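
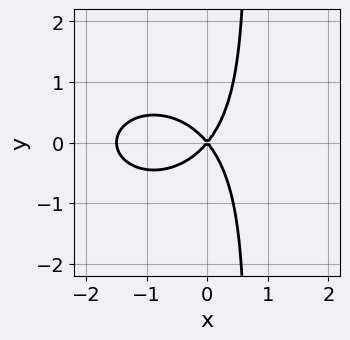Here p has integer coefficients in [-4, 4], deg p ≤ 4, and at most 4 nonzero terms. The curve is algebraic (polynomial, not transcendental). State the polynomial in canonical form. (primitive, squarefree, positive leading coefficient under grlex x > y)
First, the degree is 3 — no degree-2 curve has this shape.
Next, symmetries: the y ↦ −y reflection is a symmetry, so y appears only in even powers.
Then, from the axis intercepts and sections: one y-axis crossing is at y = 0; one x-axis crossing is at x = 0.
Finally, solving for integer coefficients yields p as stated.

2*x^3 + 3*x*y^2 + 3*x^2 - 2*y^2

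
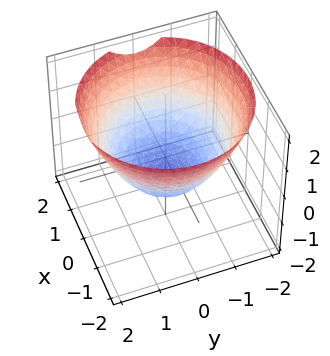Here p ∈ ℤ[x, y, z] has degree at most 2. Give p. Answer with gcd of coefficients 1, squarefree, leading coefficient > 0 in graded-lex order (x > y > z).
2*x^2 + 2*y^2 - 3*z - 3

The degree is 2 — no degree-1 surface has this shape.
Symmetry: the z-axis is an axis of rotation, so x and y enter only as x² + y².
Reading off the gridlines: a circular section at z = 0 has radius between 1 and 2; it meets the z-axis at z = -1 (among the integer gridlines).
Fitting integer coefficients to these (and the overall shape) gives p.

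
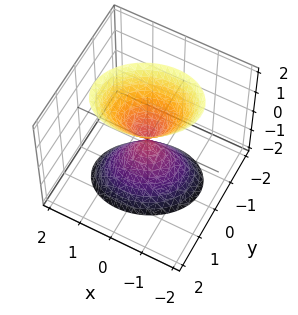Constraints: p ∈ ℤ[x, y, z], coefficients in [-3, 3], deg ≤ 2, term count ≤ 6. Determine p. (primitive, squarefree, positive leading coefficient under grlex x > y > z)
2*x^2 - x*y + 3*y^2 - z^2

1. There are 2 components. Treating them together as one polynomial.
2. The degree is 2 — no degree-1 surface has this shape.
3. Reading off the gridlines: it crosses the y-axis at the gridline y = 0; one z-axis crossing is at z = 0.
4. Together with the visible shape, these determine p as stated.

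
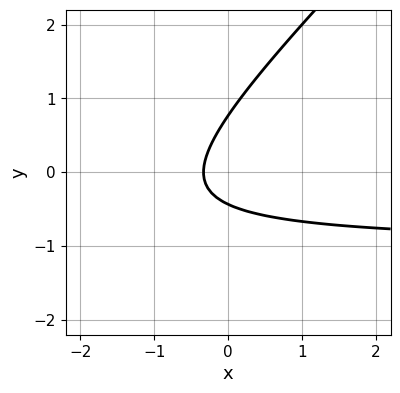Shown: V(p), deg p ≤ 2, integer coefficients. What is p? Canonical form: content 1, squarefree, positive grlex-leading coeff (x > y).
3*x*y - 3*y^2 + 3*x + y + 1

(a) The degree is 2 — the shape is more complex than any degree-1 curve.
(b) Solving for integer coefficients yields p as stated.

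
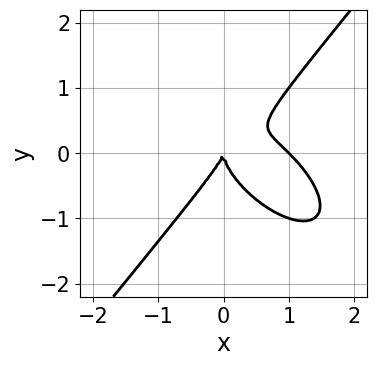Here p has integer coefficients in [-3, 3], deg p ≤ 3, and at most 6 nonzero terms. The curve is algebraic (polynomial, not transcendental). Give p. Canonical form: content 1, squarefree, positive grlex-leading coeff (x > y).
deg p = 3. The shape is more complex than any degree-2 curve.
From the visible intercepts: among the integer gridlines, it crosses the x-axis at x ∈ {0, 1}; it crosses the y-axis at the gridline y = 0.
Assembling these constraints gives the stated polynomial.

3*x^3 + 2*x^2*y - 3*y^3 - 3*x^2 + x*y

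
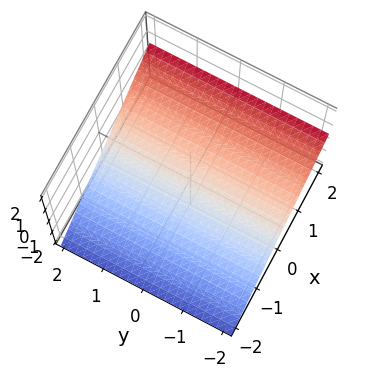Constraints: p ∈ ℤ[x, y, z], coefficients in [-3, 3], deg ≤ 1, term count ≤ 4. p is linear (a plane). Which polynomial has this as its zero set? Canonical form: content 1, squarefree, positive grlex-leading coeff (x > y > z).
2*x - 3*z - 2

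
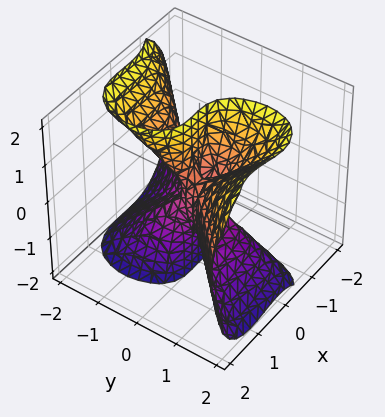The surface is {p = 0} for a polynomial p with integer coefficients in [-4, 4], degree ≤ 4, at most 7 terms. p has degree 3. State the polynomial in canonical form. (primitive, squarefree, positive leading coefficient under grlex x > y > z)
2*x^3 - x^2*y - y^3 + y*z^2 - x^2

First, degree: the shape is more complex than any degree-2 surface, so deg p = 3.
Then, from the axis intercepts and sections: it meets the y-axis at y = 0 (among the integer gridlines); one x-axis crossing is at x = 0; every point of the z-axis in the box is on the surface.
Finally, together with the visible shape, these determine p as stated.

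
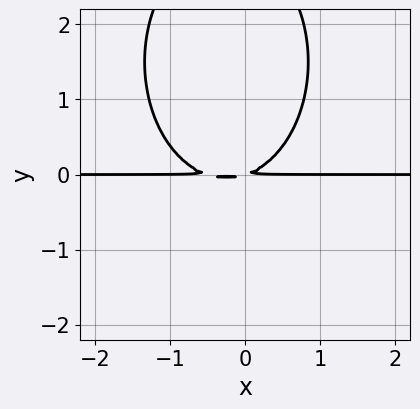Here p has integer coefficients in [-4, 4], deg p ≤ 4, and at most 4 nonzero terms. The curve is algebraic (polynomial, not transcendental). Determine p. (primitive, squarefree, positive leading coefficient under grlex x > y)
2*x^2*y + y^3 + x*y - 3*y^2

1. deg p = 3.
2. Checking where it meets the axes: every point of the x-axis in the box is on the curve.
3. Together with the visible shape, these determine p as stated.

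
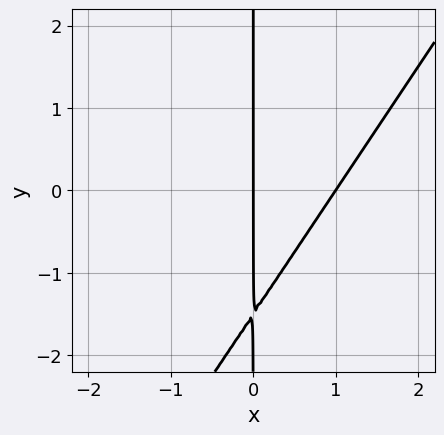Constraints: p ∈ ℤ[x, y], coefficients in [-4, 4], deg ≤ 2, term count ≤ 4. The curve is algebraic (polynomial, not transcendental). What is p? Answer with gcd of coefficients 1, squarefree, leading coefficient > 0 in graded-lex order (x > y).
3*x^2 - 2*x*y - 3*x

Degree: no degree-1 curve has this shape, so deg p = 2.
From the axis intercepts and sections: among the integer gridlines, it crosses the x-axis at x ∈ {0, 1}; the visible y-axis segment lies entirely on the curve.
Fitting integer coefficients to these (and the overall shape) gives p.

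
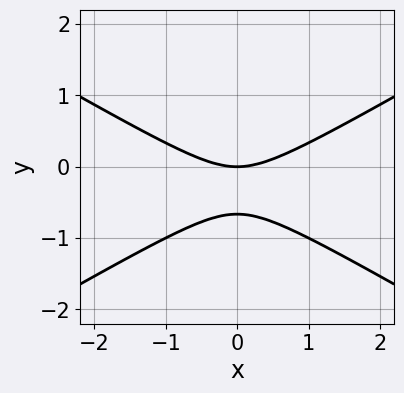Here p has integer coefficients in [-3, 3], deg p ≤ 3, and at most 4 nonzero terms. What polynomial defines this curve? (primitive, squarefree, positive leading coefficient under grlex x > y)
x^2 - 3*y^2 - 2*y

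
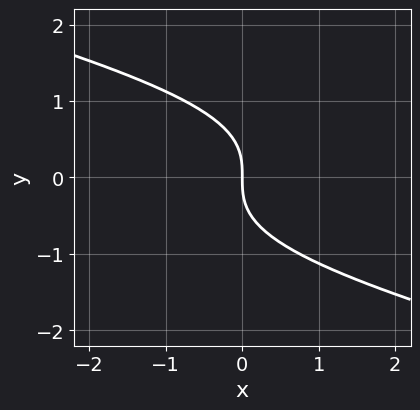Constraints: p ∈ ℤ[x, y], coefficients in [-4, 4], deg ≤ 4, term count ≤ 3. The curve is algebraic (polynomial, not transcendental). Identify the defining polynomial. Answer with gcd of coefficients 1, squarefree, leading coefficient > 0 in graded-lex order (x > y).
1. The degree is 3 — a generic line meets the curve in up to 3 points.
2. Checking where it meets the axes: it crosses the x-axis at the gridline x = 0; it meets the y-axis at y = 0 (among the integer gridlines).
3. Assembling these constraints gives the stated polynomial.

x*y^2 + 3*y^3 + 3*x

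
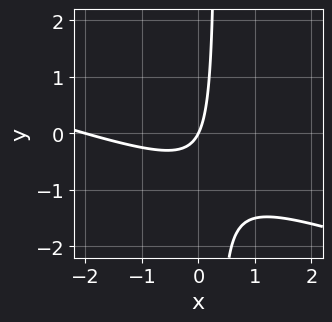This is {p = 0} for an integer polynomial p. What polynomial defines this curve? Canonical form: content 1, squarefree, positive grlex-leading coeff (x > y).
x^2 + 3*x*y + 2*x - y

deg p = 2. A generic line meets the curve in up to 2 points.
Observable constraints: among the integer gridlines, it crosses the x-axis at x ∈ {-2, 0}; it meets the y-axis at y = 0 (among the integer gridlines).
Fitting integer coefficients to these (and the overall shape) gives p.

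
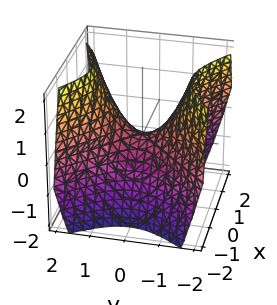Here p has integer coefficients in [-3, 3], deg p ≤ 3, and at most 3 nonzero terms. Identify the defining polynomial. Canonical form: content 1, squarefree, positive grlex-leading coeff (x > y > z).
x^2 - y^2 + z

The degree is 2 — a saddle surface; a quadric.
Symmetries: it's symmetric under x → −x, forcing even powers of x; it's symmetric under y → −y, forcing even powers of y.
From the axis intercepts and sections: it crosses the y-axis at the gridline y = 0; one x-axis crossing is at x = 0; it crosses the z-axis at the gridline z = 0.
Fitting integer coefficients to these (and the overall shape) gives p.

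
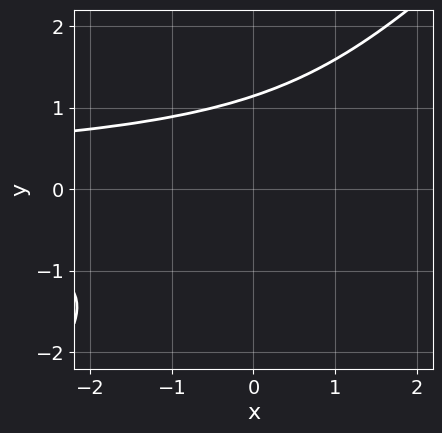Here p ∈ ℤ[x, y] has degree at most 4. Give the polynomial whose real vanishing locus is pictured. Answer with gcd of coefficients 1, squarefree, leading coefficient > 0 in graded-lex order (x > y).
1. Degree: the shape is more complex than any degree-2 curve, so deg p = 3.
2. From the visible intercepts: no x-intercept at any integer in the box.
3. Fitting integer coefficients to these (and the overall shape) gives p.

2*x*y^2 - 2*y^3 + 3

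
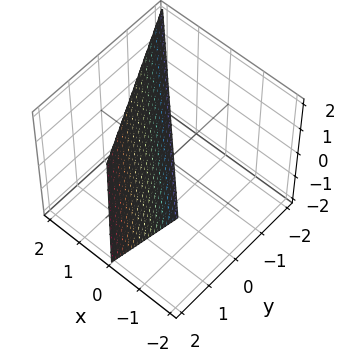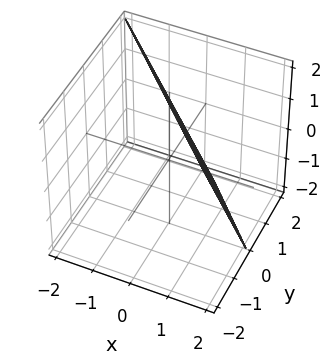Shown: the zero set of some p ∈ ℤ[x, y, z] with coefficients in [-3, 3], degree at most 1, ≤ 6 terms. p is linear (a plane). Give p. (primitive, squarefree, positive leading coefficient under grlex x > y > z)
1. The degree is 1 — every cross-section is a straight line — this is a plane.
2. Observable constraints: it crosses the x-axis at the gridline x = 1; it meets the z-axis at z = 2 (among the integer gridlines); one y-axis crossing is at y = 1.
3. Together with the visible shape, these determine p as stated.

2*x + 2*y + z - 2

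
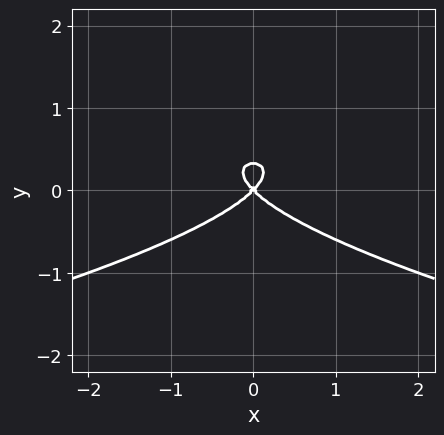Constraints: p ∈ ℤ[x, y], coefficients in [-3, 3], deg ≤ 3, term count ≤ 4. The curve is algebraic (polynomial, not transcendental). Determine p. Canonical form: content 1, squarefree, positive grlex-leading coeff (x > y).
1. Degree: no degree-2 curve has this shape, so deg p = 3.
2. Symmetries: mirror symmetry x ↦ −x ⇒ only even powers of x.
3. Reading off the gridlines: it crosses the y-axis at the gridline y = 0; one x-axis crossing is at x = 0.
4. Fitting integer coefficients to these (and the overall shape) gives p.

3*y^3 + x^2 - y^2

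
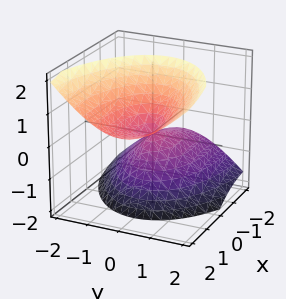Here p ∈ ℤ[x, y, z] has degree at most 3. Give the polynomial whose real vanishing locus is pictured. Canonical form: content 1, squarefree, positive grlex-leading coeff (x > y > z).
x^2 - 3*x*z + 3*y^2 - 2*z^2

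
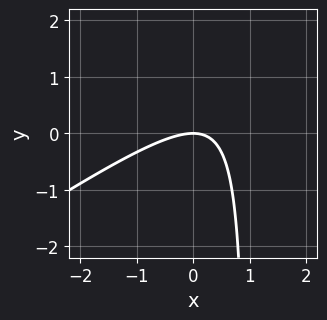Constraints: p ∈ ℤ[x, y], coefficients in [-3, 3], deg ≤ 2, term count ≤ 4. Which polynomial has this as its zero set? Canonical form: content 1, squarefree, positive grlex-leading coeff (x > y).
2*x^2 - 3*x*y + 3*y

First, deg p = 2. A generic line meets the curve in up to 2 points.
Then, from the visible intercepts: it meets the y-axis at y = 0 (among the integer gridlines); it crosses the x-axis at the gridline x = 0.
Finally, the integer polynomial consistent with all of this is the stated p.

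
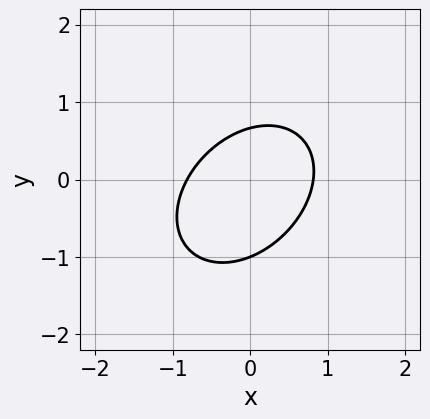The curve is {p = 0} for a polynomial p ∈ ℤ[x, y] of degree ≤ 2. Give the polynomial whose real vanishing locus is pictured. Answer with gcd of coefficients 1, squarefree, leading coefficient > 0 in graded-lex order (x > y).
3*x^2 - 2*x*y + 3*y^2 + y - 2

(a) deg p = 2. The shape is more complex than any degree-1 curve.
(b) From the visible intercepts: one y-axis crossing is at y = -1.
(c) Assembling these constraints gives the stated polynomial.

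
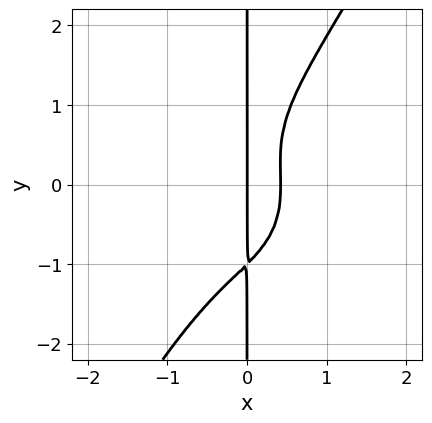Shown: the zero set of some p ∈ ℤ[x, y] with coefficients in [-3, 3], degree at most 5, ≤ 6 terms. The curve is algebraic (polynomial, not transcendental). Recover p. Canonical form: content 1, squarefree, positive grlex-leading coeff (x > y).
Degree: a generic line meets the curve in up to 4 points, so deg p = 4.
Against the integer gridlines: one x-axis crossing is at x = 0; the visible y-axis segment lies entirely on the curve.
Fitting integer coefficients to these (and the overall shape) gives p.

2*x^4 + x^2*y^2 - x*y^3 + 2*x^2 - x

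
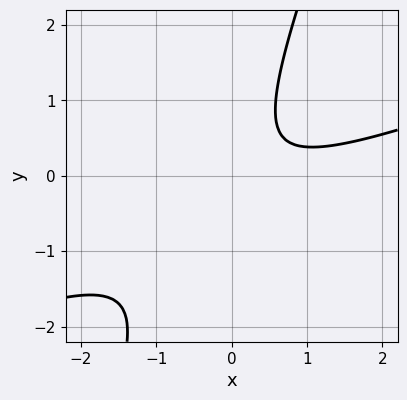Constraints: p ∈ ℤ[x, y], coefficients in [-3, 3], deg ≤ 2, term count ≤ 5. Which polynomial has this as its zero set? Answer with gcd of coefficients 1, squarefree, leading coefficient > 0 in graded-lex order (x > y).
Degree: a generic line meets the curve in up to 2 points, so deg p = 2.
From the axis intercepts and sections: no y-intercept at any integer in the box; no x-intercept at any integer in the box.
The integer polynomial consistent with all of this is the stated p.

x^2 - 3*x*y + y^2 - x + 1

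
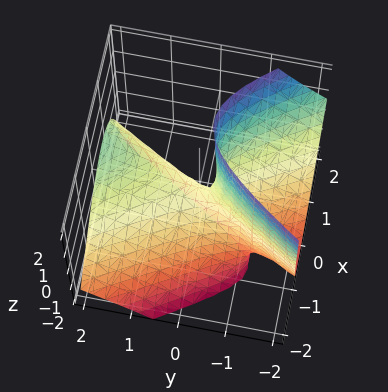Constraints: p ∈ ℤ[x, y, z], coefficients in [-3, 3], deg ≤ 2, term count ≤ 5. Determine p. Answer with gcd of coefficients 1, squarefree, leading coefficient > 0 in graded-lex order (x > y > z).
1. deg p = 2.
2. Against the integer gridlines: one z-axis crossing is at z = 0; one x-axis crossing is at x = 0; it meets the y-axis at y = 0 (among the integer gridlines).
3. Together with the visible shape, these determine p as stated.

3*x^2 - 2*x*z - y^2 + 2*y*z + z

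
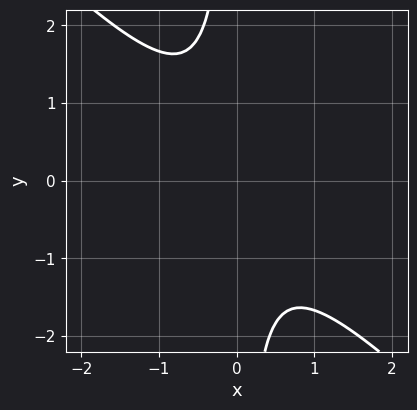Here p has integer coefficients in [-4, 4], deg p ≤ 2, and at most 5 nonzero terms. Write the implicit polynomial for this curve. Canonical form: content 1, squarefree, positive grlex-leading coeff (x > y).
First, the degree is 2 — the shape is more complex than any degree-1 curve.
Next, from the visible intercepts: no y-intercept at any integer in the box; it misses every integer gridline on the x-axis.
Finally, together with the visible shape, these determine p as stated.

3*x^2 + 3*x*y + 2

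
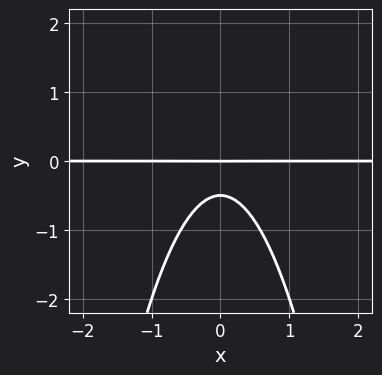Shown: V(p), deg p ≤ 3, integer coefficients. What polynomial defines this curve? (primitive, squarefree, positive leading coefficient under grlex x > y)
3*x^2*y + 2*y^2 + y

The degree is 3 — a generic line meets the curve in up to 3 points.
Symmetries: the x ↦ −x reflection is a symmetry, so x appears only in even powers.
Checking where it meets the axes: it crosses the y-axis at the gridline y = 0; every point of the x-axis in the box is on the curve.
Together with the visible shape, these determine p as stated.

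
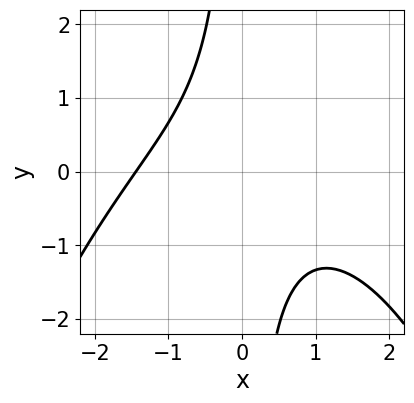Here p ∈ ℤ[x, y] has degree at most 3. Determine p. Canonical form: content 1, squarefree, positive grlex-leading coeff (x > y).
(a) Degree: a generic line meets the curve in up to 3 points, so deg p = 3.
(b) Reading off the gridlines: no y-intercept at any integer in the box.
(c) The integer polynomial consistent with all of this is the stated p.

x^3 + 3*x*y + 3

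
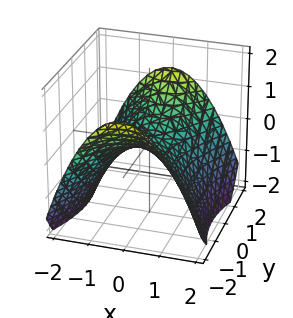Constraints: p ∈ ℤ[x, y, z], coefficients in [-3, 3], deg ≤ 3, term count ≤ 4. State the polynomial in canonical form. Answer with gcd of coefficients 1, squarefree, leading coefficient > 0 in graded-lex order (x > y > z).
2*x^2 - y^2 + 3*z

First, the degree is 2 — a saddle surface; a quadric.
Next, symmetries: the y ↦ −y reflection is a symmetry, so y appears only in even powers; it's symmetric under x → −x, forcing even powers of x.
Then, from the axis intercepts and sections: it meets the z-axis at z = 0 (among the integer gridlines); one x-axis crossing is at x = 0; it crosses the y-axis at the gridline y = 0.
Finally, the integer polynomial consistent with all of this is the stated p.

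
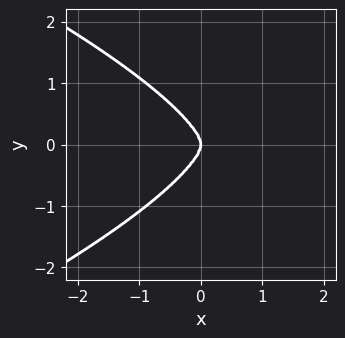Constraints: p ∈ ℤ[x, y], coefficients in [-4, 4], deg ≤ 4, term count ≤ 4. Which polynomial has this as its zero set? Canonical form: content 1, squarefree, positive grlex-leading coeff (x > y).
3*y^4 + 3*x^3 + x*y^2

1. Degree: no degree-3 curve has this shape, so deg p = 4.
2. Symmetries: mirror symmetry y ↦ −y ⇒ only even powers of y.
3. Against the integer gridlines: one y-axis crossing is at y = 0; it crosses the x-axis at the gridline x = 0.
4. Together with the visible shape, these determine p as stated.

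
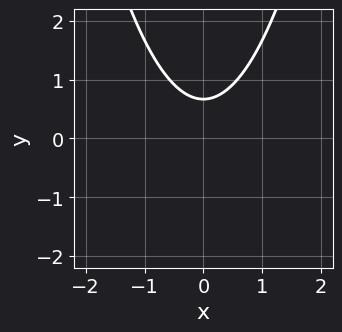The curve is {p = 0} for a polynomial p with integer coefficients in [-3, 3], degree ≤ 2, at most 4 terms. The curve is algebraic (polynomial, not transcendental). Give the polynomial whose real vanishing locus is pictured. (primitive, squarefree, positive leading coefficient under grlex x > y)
1. Degree: no degree-1 curve has this shape, so deg p = 2.
2. Symmetries: it's symmetric under x → −x, forcing even powers of x.
3. From the axis intercepts and sections: no x-intercept at any integer in the box.
4. Matching integer coefficients to the picture gives p.

3*x^2 - 3*y + 2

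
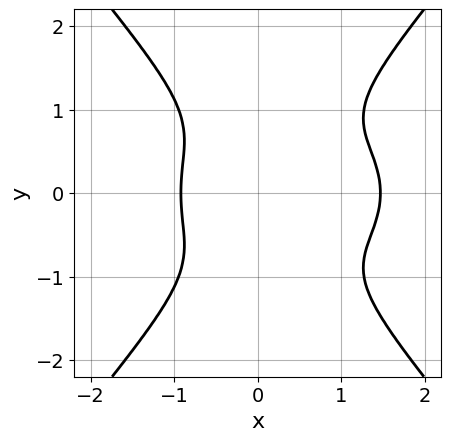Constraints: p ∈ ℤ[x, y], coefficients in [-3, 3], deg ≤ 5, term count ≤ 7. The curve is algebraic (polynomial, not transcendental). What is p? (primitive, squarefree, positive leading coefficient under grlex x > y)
2*x^4 + 3*x^2*y^2 - 3*y^4 - 2*x^3 - 3

1. The degree is 4 — no degree-3 curve has this shape.
2. Symmetries: the y ↦ −y reflection is a symmetry, so y appears only in even powers.
3. Against the integer gridlines: the curve avoids every integer y-axis point in the box.
4. The integer polynomial consistent with all of this is the stated p.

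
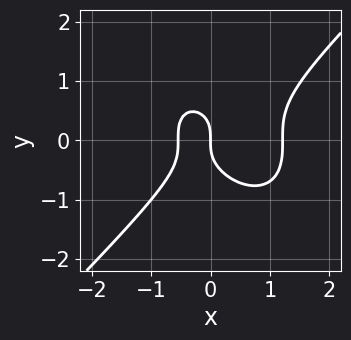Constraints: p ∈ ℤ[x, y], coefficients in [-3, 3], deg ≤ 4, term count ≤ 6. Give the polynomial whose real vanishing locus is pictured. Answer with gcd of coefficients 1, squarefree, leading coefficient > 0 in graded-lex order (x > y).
3*x^3 - 3*y^3 - 2*x^2 - 2*x

First, deg p = 3. The shape is more complex than any degree-2 curve.
Then, from the visible intercepts: it meets the x-axis at x = 0 (among the integer gridlines); it meets the y-axis at y = 0 (among the integer gridlines).
Finally, the integer polynomial consistent with all of this is the stated p.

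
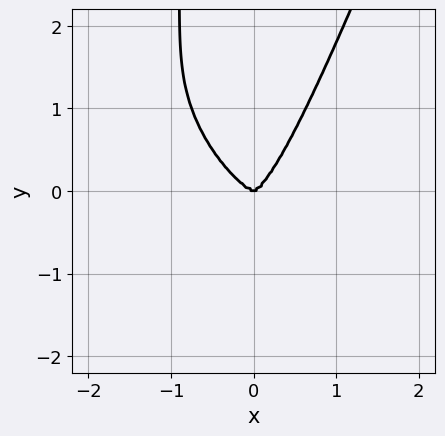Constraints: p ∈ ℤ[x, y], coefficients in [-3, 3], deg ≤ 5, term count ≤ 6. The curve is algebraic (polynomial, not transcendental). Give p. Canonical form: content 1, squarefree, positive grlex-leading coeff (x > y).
1. The degree is 4 — a generic line meets the curve in up to 4 points.
2. From the visible intercepts: one x-axis crossing is at x = 0; it crosses the y-axis at the gridline y = 0.
3. Solving for integer coefficients yields p as stated.

3*x^4 + 3*x^3*y + x^2*y^2 - x*y^3 - y^3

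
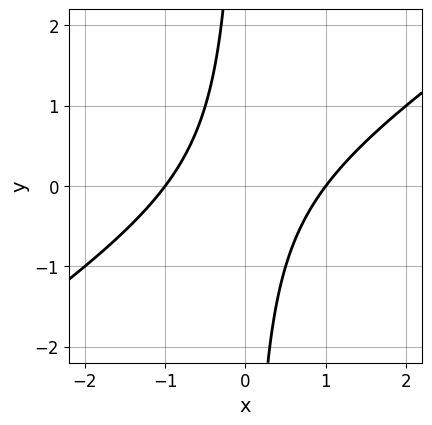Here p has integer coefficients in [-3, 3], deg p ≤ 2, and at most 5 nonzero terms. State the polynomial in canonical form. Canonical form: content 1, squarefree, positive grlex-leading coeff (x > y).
2*x^2 - 3*x*y - 2

1. deg p = 2. The shape is more complex than any degree-1 curve.
2. From the visible intercepts: it misses every integer gridline on the y-axis; the x-axis gridline crossings are at x ∈ {-1, 1}.
3. The integer polynomial consistent with all of this is the stated p.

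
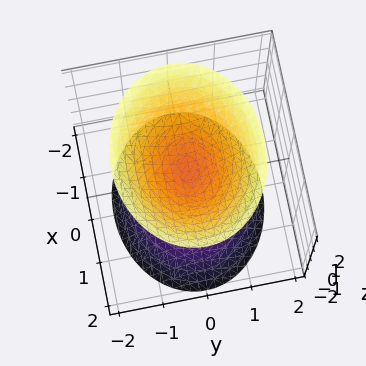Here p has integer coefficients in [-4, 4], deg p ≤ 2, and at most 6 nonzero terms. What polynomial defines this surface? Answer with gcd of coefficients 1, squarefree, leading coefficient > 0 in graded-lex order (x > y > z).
2*x^2 + 3*y^2 - 2*z^2 + 1

(a) I count 2 distinct pieces. They look like related sheets of one shape, so recover p as a whole.
(b) Degree: two separate bowl-shaped sheets opening away from each other; a quadric, so deg p = 2.
(c) Symmetries: the x ↦ −x reflection is a symmetry, so x appears only in even powers; it's symmetric under z → −z, forcing even powers of z; mirror symmetry y ↦ −y ⇒ only even powers of y.
(d) Reading off the gridlines: no y-intercept at any integer in the box; it misses every integer gridline on the x-axis.
(e) Assembling these constraints gives the stated polynomial.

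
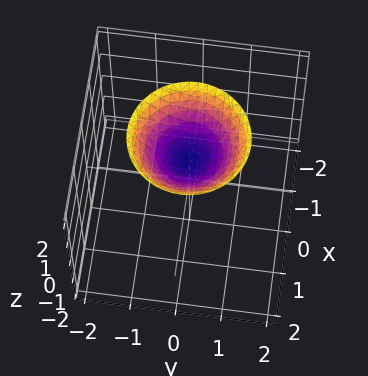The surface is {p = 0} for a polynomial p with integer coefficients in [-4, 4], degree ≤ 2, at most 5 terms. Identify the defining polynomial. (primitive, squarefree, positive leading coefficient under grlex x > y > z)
(a) The degree is 2 — no degree-1 surface has this shape.
(b) Symmetries: every cross-section ⟂ z is a circle, so x, y appear only via x² + y².
(c) Reading off the gridlines: one z-axis crossing is at z = 1; no x-intercept at any integer in the box.
(d) Putting this together gives p.

2*x^2 + 2*y^2 - 3*z + 3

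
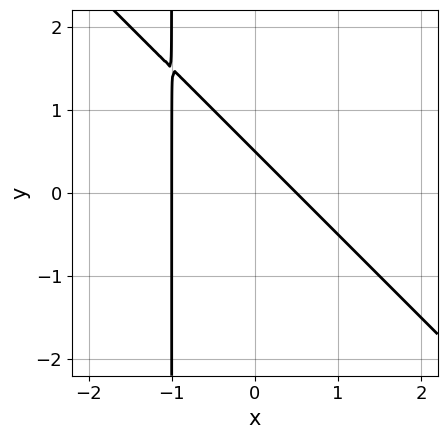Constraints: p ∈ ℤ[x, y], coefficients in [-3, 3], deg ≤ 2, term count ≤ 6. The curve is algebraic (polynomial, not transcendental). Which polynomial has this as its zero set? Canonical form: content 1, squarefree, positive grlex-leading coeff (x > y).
Degree: the shape is more complex than any degree-1 curve, so deg p = 2.
Observable constraints: it meets the x-axis at x = -1 (among the integer gridlines).
Solving for integer coefficients yields p as stated.

2*x^2 + 2*x*y + x + 2*y - 1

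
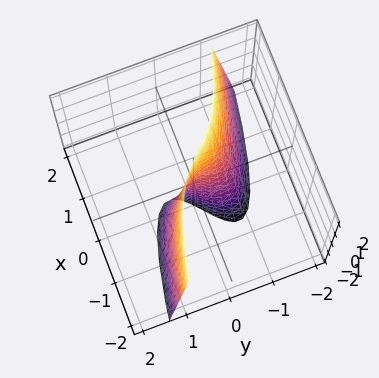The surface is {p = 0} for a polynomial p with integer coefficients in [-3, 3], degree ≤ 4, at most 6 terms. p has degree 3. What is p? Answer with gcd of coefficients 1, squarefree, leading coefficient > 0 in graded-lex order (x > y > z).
2*y^3 + y^2 + y*z + 2*x

(a) The degree is 3 — a generic line meets the surface in up to 3 points.
(b) Reading off the gridlines: the visible z-axis segment lies entirely on the surface; it crosses the y-axis at the gridline y = 0.
(c) These observations pin down the coefficients.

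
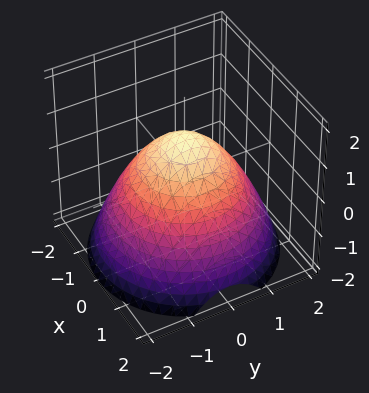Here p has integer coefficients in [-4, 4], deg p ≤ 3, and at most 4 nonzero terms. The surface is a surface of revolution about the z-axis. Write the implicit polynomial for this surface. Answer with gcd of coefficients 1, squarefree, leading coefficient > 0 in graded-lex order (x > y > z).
First, degree: the shape is more complex than any degree-1 surface, so deg p = 2.
Next, symmetry: the surface is invariant under rotation about z: p = q(x² + y², z).
Next, reading off the gridlines: it meets the z-axis at z = 1 (among the integer gridlines); a circular section at z = 0 has radius between 1 and 2.
Finally, putting this together gives p.

2*x^2 + 2*y^2 + 3*z - 3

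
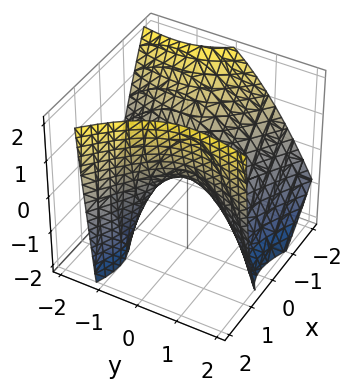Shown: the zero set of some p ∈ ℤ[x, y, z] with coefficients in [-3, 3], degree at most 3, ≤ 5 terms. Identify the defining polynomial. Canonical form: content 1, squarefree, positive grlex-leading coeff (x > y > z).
(a) deg p = 2. No degree-1 surface has this shape.
(b) Against the integer gridlines: one x-axis crossing is at x = 0; it crosses the y-axis at the gridline y = 0; one z-axis crossing is at z = 0.
(c) Matching integer coefficients to the picture gives p.

3*x^2 + 3*x*y + 2*x*z - 2*y^2 - 3*z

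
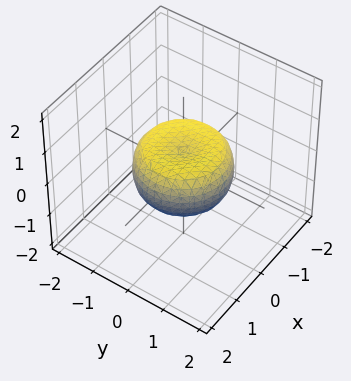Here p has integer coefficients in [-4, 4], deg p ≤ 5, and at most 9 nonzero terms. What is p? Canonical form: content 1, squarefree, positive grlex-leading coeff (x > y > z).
(a) deg p = 4.
(b) Symmetries: rotational symmetry about the z-axis ⇒ p depends on x, y only through x² + y².
(c) Observable constraints: a circular section at z = 0 has radius between 1 and 2.
(d) Putting this together gives p.

2*x^4 + 4*x^2*y^2 + 2*y^4 - 2*x^2 - 2*y^2 + 3*z^2 - 1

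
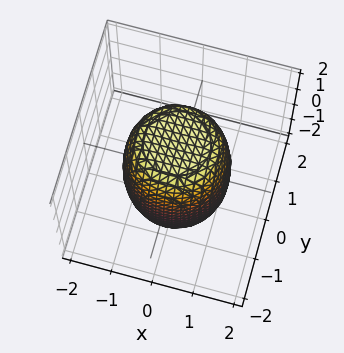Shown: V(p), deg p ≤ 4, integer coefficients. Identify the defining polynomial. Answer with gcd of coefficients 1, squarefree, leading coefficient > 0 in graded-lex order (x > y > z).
First, deg p = 4. No degree-3 surface has this shape.
Next, symmetries: rotational symmetry about the z-axis ⇒ p depends on x, y only through x² + y².
Next, checking where it meets the axes: a circular section at z = -1 has radius between 1 and 2.
Finally, assembling these constraints gives the stated polynomial.

2*x^4 + 4*x^2*y^2 + 2*y^4 - x^2 - y^2 + z^2 - 3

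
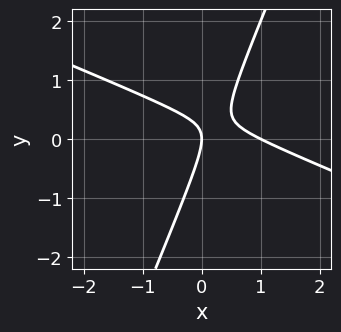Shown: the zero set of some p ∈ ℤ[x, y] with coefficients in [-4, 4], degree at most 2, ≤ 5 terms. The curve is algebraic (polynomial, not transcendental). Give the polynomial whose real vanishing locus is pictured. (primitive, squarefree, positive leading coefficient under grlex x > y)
x^2 + 2*x*y - y^2 - x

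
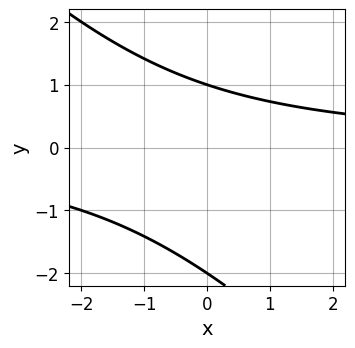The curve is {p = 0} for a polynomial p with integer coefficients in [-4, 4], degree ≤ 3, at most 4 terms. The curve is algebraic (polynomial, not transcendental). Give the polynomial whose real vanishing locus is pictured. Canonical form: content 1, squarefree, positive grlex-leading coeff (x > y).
x*y + y^2 + y - 2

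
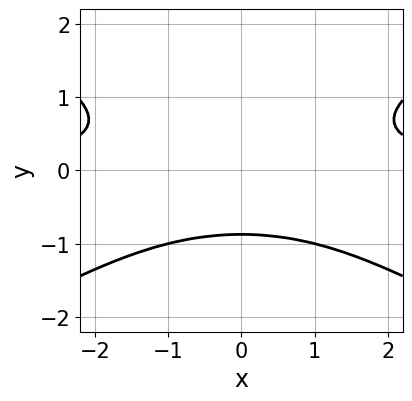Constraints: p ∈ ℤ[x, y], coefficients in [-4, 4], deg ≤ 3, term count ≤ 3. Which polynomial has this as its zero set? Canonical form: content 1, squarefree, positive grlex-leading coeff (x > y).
x^2*y - 3*y^3 - 2

1. Degree: a generic line meets the curve in up to 3 points, so deg p = 3.
2. Symmetries: the x ↦ −x reflection is a symmetry, so x appears only in even powers.
3. Reading off the gridlines: the curve avoids every integer x-axis point in the box.
4. Solving for integer coefficients yields p as stated.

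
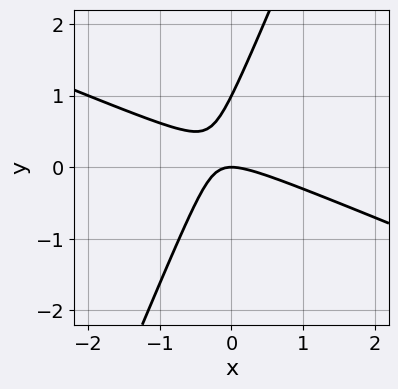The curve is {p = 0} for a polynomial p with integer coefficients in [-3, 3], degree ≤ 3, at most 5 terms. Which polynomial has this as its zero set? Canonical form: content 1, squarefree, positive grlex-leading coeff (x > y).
x^2 + 2*x*y - y^2 + y

Degree: no degree-1 curve has this shape, so deg p = 2.
Checking where it meets the axes: among the integer gridlines, it crosses the y-axis at y ∈ {0, 1}; it meets the x-axis at x = 0 (among the integer gridlines).
Matching integer coefficients to the picture gives p.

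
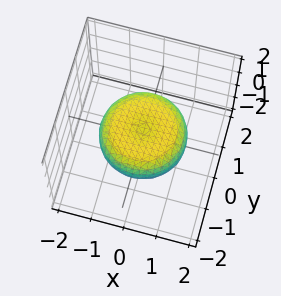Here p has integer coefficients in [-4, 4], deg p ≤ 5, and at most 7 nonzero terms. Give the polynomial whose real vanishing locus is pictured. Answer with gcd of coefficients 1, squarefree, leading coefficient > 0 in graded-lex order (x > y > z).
x^4 + 2*x^2*y^2 + y^4 - x^2 - y^2 + 3*z^2 - 1

First, the degree is 4 — the shape is more complex than any degree-3 surface.
Then, by symmetry, the surface is invariant under rotation about z: p = q(x² + y², z).
Next, checking where it meets the axes: a circular section at z = 0 has radius between 1 and 2.
Finally, putting this together gives p.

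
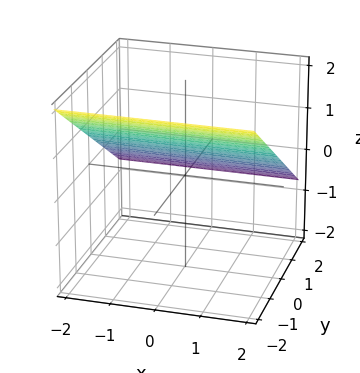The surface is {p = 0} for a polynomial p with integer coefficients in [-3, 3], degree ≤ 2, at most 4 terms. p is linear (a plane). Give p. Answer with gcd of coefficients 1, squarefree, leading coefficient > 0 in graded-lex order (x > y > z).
(a) Degree: the surface is flat (a plane), so deg p = 1.
(b) From the visible intercepts: it crosses the y-axis at the gridline y = 1; the surface avoids every integer x-axis point in the box.
(c) Assembling these constraints gives the stated polynomial.

2*y + 3*z - 2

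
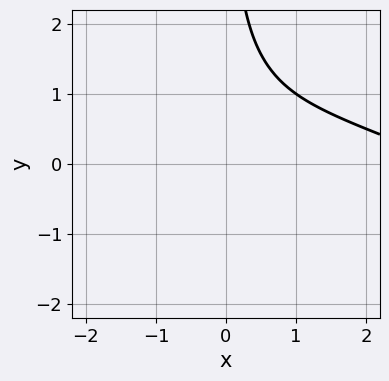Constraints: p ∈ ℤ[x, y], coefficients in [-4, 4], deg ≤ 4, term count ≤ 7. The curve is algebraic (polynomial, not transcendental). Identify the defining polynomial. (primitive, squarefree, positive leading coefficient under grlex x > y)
x^3 + 3*x^2*y + 2*x*y^2 - 3*x^2 - 3

The degree is 3 — a generic line meets the curve in up to 3 points.
From the visible intercepts: the curve avoids every integer y-axis point in the box; no x-intercept at any integer in the box.
Fitting integer coefficients to these (and the overall shape) gives p.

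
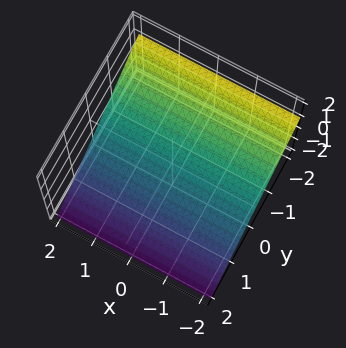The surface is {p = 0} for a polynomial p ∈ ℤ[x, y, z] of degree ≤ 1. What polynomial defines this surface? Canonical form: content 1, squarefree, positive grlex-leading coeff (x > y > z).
First, deg p = 1. Every cross-section is a straight line — this is a plane.
Next, from the visible intercepts: one y-axis crossing is at y = -1; the surface avoids every integer x-axis point in the box.
Finally, putting this together gives p.

2*y + 3*z + 2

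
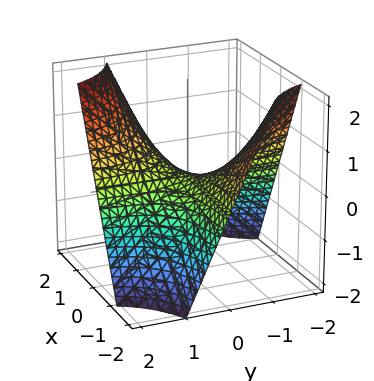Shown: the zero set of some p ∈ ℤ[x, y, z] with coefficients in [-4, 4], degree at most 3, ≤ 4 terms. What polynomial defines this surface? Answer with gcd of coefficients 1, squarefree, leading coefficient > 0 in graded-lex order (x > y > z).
x*y - z

First, deg p = 2.
Next, from the axis intercepts and sections: it meets the z-axis at z = 0 (among the integer gridlines); every point of the x-axis in the box is on the surface; every point of the y-axis in the box is on the surface.
Finally, the integer polynomial consistent with all of this is the stated p.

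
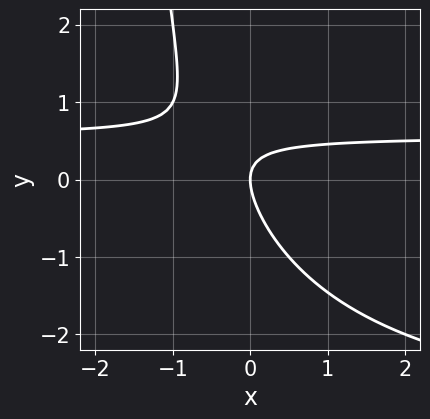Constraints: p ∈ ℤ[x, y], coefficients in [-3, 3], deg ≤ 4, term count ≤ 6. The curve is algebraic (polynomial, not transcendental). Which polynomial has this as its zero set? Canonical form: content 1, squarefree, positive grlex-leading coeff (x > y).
x*y^2 + 3*x*y + 2*y^2 - 2*x

(a) The degree is 3 — the shape is more complex than any degree-2 curve.
(b) Reading off the gridlines: it meets the x-axis at x = 0 (among the integer gridlines); it crosses the y-axis at the gridline y = 0.
(c) Together with the visible shape, these determine p as stated.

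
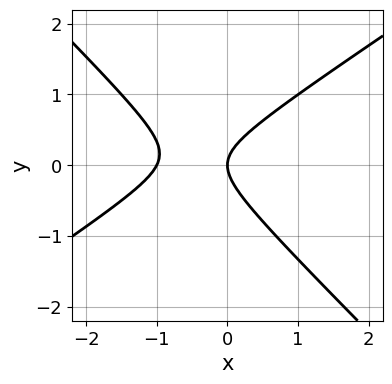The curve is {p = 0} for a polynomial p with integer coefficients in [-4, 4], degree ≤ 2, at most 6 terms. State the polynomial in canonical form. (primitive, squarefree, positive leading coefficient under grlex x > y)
(a) Degree: no degree-1 curve has this shape, so deg p = 2.
(b) Checking where it meets the axes: the x-axis gridline crossings are at x ∈ {-1, 0}; one y-axis crossing is at y = 0.
(c) Together with the visible shape, these determine p as stated.

2*x^2 - x*y - 3*y^2 + 2*x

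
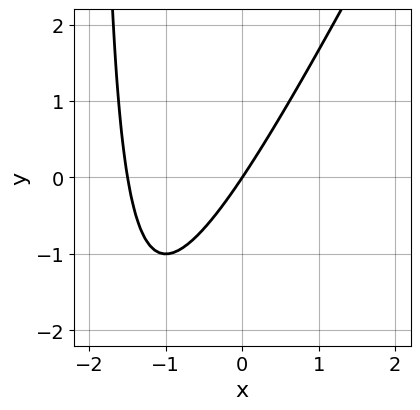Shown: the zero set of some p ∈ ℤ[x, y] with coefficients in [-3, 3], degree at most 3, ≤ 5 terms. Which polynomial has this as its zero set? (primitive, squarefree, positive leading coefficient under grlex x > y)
(a) The degree is 2 — the shape is more complex than any degree-1 curve.
(b) From the visible intercepts: one x-axis crossing is at x = 0; it meets the y-axis at y = 0 (among the integer gridlines).
(c) The integer polynomial consistent with all of this is the stated p.

2*x^2 - x*y + 3*x - 2*y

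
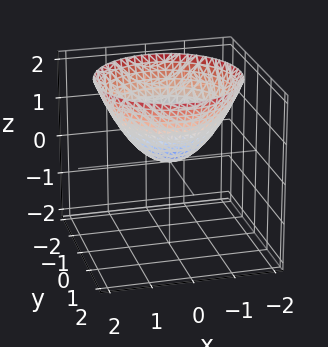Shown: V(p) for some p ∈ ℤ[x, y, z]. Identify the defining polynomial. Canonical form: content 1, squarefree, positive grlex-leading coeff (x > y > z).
First, the degree is 2 — a single bowl opening along one axis; a quadric.
Then, symmetries: every cross-section ⟂ z is a circle, so x, y appear only via x² + y².
Then, observable constraints: it meets the z-axis at z = 0 (among the integer gridlines); a circular section at z = 1 has radius between 1 and 2; it meets the y-axis at y = 0 (among the integer gridlines); it crosses the x-axis at the gridline x = 0.
Finally, putting this together gives p.

2*x^2 + 2*y^2 - 3*z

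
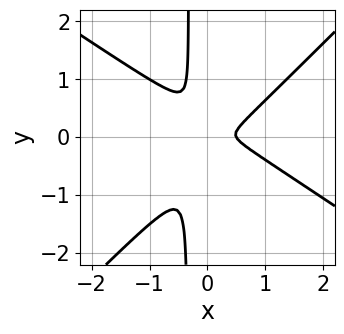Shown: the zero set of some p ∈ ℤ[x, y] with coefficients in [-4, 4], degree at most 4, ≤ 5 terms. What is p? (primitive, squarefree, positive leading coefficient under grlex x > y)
2*x^3 + x^2*y - 3*x*y^2 - x^2 - y^2

(a) deg p = 3. No degree-2 curve has this shape.
(b) Putting this together gives p.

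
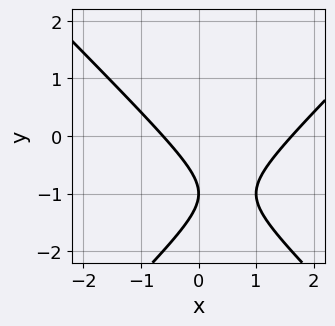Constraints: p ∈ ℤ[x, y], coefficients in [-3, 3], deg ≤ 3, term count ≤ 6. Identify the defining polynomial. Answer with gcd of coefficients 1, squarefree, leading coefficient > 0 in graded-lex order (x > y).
First, the degree is 2 — no degree-1 curve has this shape.
Then, reading off the gridlines: it meets the y-axis at y = -1 (among the integer gridlines).
Finally, putting this together gives p.

x^2 - y^2 - x - 2*y - 1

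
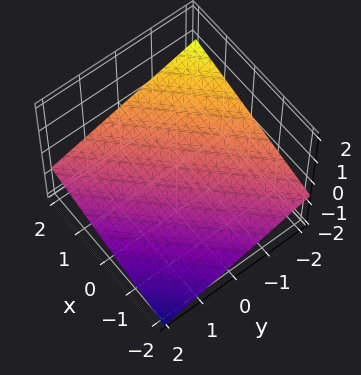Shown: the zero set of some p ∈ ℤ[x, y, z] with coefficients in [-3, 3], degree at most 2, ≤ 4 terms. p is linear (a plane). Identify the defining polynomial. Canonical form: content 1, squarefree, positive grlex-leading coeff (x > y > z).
x - y - 3*z - 2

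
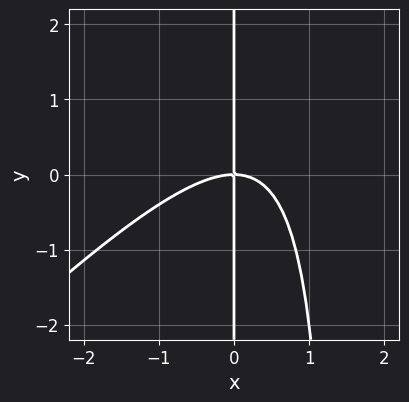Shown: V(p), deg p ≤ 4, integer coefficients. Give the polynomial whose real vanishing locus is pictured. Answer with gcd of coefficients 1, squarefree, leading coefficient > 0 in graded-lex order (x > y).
The degree is 3 — the shape is more complex than any degree-2 curve.
Observable constraints: it crosses the x-axis at the gridline x = 0; the visible y-axis segment lies entirely on the curve.
Assembling these constraints gives the stated polynomial.

2*x^3 - 2*x^2*y + 3*x*y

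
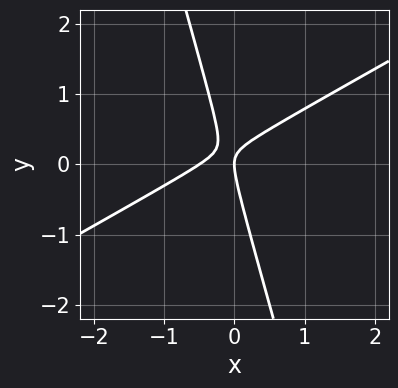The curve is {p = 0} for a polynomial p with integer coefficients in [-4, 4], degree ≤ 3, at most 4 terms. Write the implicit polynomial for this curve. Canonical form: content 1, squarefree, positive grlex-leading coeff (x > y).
2*x^2 - 3*x*y - y^2 + x

1. deg p = 2. The shape is more complex than any degree-1 curve.
2. Checking where it meets the axes: it meets the y-axis at y = 0 (among the integer gridlines); it meets the x-axis at x = 0 (among the integer gridlines).
3. Putting this together gives p.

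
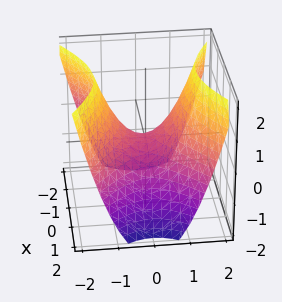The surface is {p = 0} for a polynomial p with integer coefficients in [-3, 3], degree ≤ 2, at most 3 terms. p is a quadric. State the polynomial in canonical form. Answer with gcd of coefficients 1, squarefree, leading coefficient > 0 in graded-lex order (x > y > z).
The degree is 2 — a hyperbolic paraboloid; a quadric.
Symmetries: the x ↦ −x reflection is a symmetry, so x appears only in even powers; mirror symmetry y ↦ −y ⇒ only even powers of y.
From the visible intercepts: it meets the y-axis at y = 0 (among the integer gridlines); one z-axis crossing is at z = 0; one x-axis crossing is at x = 0.
Together with the visible shape, these determine p as stated.

2*x^2 - 3*y^2 + 3*z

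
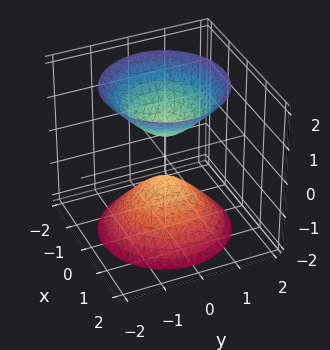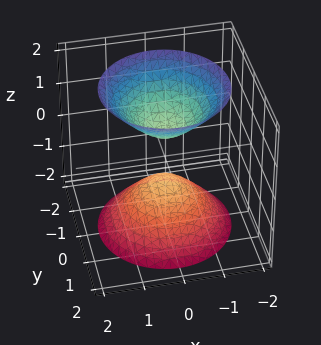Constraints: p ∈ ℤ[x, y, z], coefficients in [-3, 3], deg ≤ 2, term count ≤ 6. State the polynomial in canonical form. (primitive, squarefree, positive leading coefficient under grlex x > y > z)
3*x^2 + 3*y^2 - 2*z^2 + 1

1. The picture has 2 separate pieces.
2. Degree: two separate bowl-shaped sheets opening away from each other; a quadric, so deg p = 2.
3. By symmetry, the z-axis is an axis of rotation, so x and y enter only as x² + y²; it's symmetric under z → −z, forcing even powers of z.
4. From the axis intercepts and sections: the surface avoids every integer x-axis point in the box; a circular section at z = -2 has radius between 1 and 2.
5. Putting this together gives p.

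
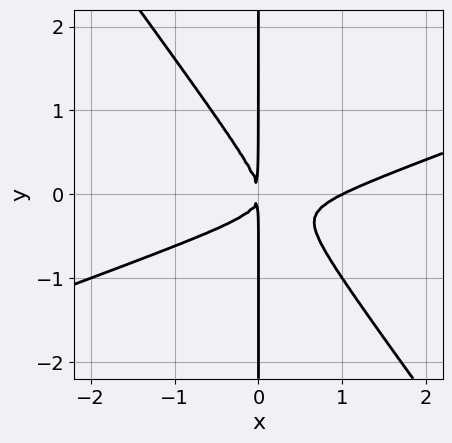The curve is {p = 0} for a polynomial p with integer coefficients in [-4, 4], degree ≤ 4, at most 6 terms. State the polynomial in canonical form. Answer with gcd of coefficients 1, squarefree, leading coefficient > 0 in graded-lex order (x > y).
x^3 - 2*x^2*y - 2*x*y^2 - x^2

Degree: no degree-2 curve has this shape, so deg p = 3.
Against the integer gridlines: one x-axis crossing is at x = 1; the visible y-axis segment lies entirely on the curve.
Assembling these constraints gives the stated polynomial.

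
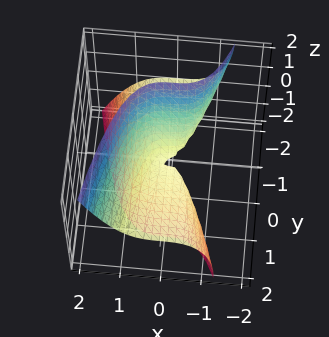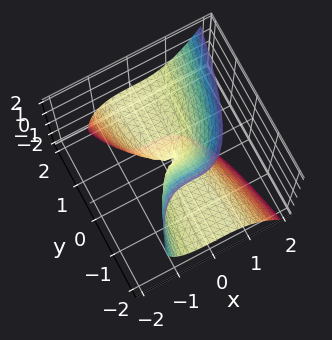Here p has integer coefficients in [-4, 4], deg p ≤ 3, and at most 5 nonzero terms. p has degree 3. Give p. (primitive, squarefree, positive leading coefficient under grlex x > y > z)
Degree: the shape is more complex than any degree-2 surface, so deg p = 3.
Against the integer gridlines: every point of the y-axis in the box is on the surface; it crosses the z-axis at the gridline z = 0; it meets the x-axis at x = 0 (among the integer gridlines).
Matching integer coefficients to the picture gives p.

2*x^3 - 2*y*z - z^2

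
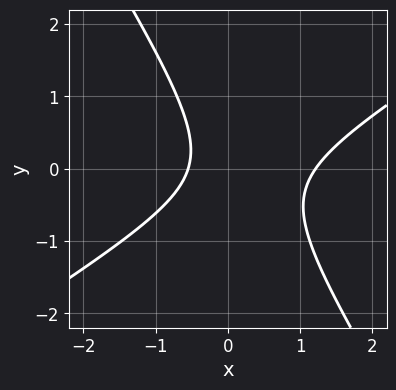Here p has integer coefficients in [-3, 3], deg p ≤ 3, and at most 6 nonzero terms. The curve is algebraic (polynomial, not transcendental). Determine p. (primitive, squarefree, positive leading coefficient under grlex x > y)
First, degree: the shape is more complex than any degree-1 curve, so deg p = 2.
Then, checking where it meets the axes: it misses every integer gridline on the y-axis.
Finally, together with the visible shape, these determine p as stated.

3*x^2 - 3*x*y - 3*y^2 - 2*x - 2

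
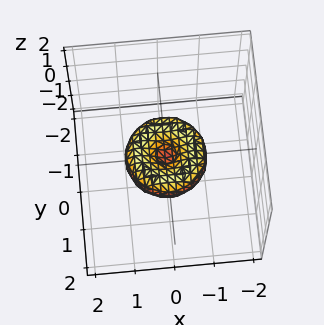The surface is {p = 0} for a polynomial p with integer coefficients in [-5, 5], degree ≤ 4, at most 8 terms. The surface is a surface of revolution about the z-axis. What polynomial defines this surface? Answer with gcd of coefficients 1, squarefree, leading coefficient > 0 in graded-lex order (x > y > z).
The degree is 4 — the shape is more complex than any degree-3 surface.
Symmetries: every cross-section ⟂ z is a circle, so x, y appear only via x² + y².
Against the integer gridlines: among the integer gridlines, it crosses the x-axis at x ∈ {-1, 0, 1}; it meets the z-axis at z = 0 (among the integer gridlines); a circular section at z = 0 has radius exactly 1; among the integer gridlines, it crosses the y-axis at y ∈ {-1, 0, 1}.
These observations pin down the coefficients.

2*x^4 + 4*x^2*y^2 + 2*y^4 - 2*x^2 - 2*y^2 + 3*z^2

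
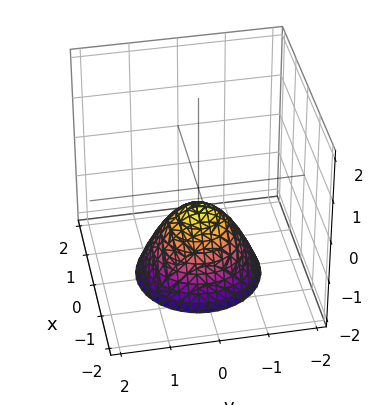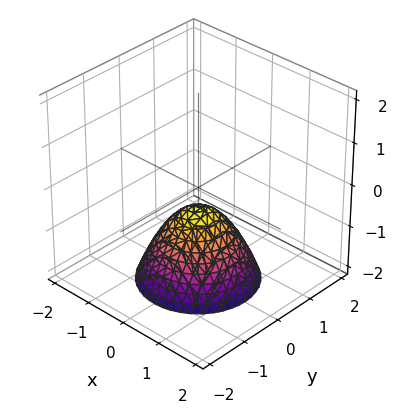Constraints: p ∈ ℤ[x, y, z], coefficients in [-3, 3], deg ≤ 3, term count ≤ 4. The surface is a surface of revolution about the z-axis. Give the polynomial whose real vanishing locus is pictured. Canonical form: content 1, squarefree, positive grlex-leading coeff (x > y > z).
2*x^2 + 2*y^2 + 2*z + 1

Degree: no degree-1 surface has this shape, so deg p = 2.
By symmetry, the surface is invariant under rotation about z: p = q(x² + y², z).
Checking where it meets the axes: a circular section at z = -1 has radius between 0 and 1; the surface avoids every integer x-axis point in the box; no y-intercept at any integer in the box.
Solving for integer coefficients yields p as stated.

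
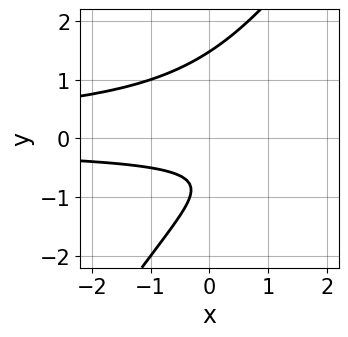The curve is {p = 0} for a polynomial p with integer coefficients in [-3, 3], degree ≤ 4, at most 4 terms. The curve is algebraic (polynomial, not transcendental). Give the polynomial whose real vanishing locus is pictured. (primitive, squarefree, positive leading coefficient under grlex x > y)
3*x*y^2 - 2*y^3 + 3*y + 2

(a) The degree is 3 — a generic line meets the curve in up to 3 points.
(b) Against the integer gridlines: it misses every integer gridline on the x-axis.
(c) Together with the visible shape, these determine p as stated.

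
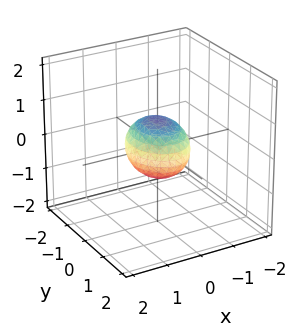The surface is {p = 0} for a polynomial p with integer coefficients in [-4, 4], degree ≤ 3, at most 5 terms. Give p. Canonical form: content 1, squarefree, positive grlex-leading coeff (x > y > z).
3*x^2 + 2*y^2 + 3*z^2 - 2

1. The degree is 2 — a closed, bounded, convex surface; a quadric.
2. Symmetries: the y ↦ −y reflection is a symmetry, so y appears only in even powers; the x ↦ −x reflection is a symmetry, so x appears only in even powers; the z ↦ −z reflection is a symmetry, so z appears only in even powers.
3. From the visible intercepts: among the integer gridlines, it crosses the y-axis at y ∈ {-1, 1}.
4. Putting this together gives p.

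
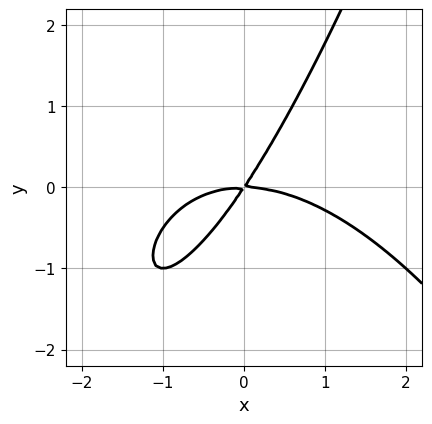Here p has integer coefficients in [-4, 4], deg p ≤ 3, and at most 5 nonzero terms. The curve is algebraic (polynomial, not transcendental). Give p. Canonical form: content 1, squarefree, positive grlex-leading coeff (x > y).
x^3 + 3*x*y - 2*y^2

1. deg p = 3. A generic line meets the curve in up to 3 points.
2. Against the integer gridlines: it meets the x-axis at x = 0 (among the integer gridlines); one y-axis crossing is at y = 0.
3. Together with the visible shape, these determine p as stated.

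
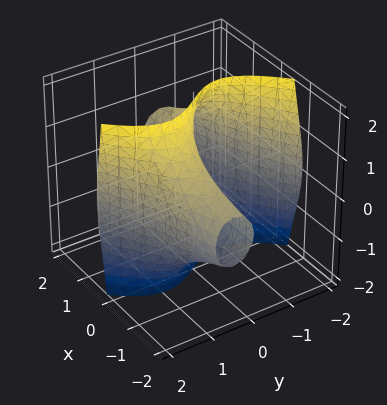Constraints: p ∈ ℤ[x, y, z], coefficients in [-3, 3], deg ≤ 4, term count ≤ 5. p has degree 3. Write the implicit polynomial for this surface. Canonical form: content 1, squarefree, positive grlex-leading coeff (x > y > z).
x*y^2 + x*z^2 - y^3 + 3*y

(a) Degree: no degree-2 surface has this shape, so deg p = 3.
(b) From the axis intercepts and sections: the visible z-axis segment lies entirely on the surface; every point of the x-axis in the box is on the surface; it crosses the y-axis at the gridline y = 0.
(c) Assembling these constraints gives the stated polynomial.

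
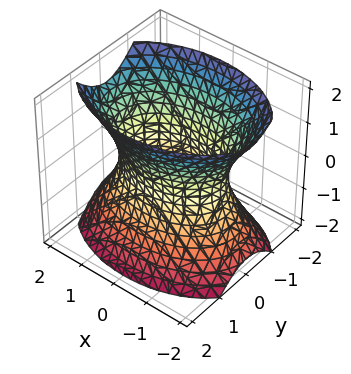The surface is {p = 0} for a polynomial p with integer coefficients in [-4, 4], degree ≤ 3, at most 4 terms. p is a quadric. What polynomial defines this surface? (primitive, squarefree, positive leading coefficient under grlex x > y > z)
x^2 + 2*y^2 - z^2 - 2

First, deg p = 2. An hourglass — one-sheet hyperboloid; a quadric.
Then, symmetries: the z ↦ −z reflection is a symmetry, so z appears only in even powers; mirror symmetry x ↦ −x ⇒ only even powers of x; the y ↦ −y reflection is a symmetry, so y appears only in even powers.
Then, observable constraints: among the integer gridlines, it crosses the y-axis at y ∈ {-1, 1}; it misses every integer gridline on the z-axis.
Finally, fitting integer coefficients to these (and the overall shape) gives p.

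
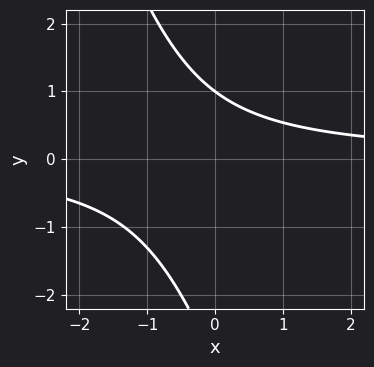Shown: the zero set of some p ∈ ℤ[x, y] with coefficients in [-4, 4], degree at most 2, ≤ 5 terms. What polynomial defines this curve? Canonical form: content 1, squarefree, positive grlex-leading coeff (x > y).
3*x*y + y^2 + 2*y - 3

Degree: no degree-1 curve has this shape, so deg p = 2.
Checking where it meets the axes: it misses every integer gridline on the x-axis; one y-axis crossing is at y = 1.
Assembling these constraints gives the stated polynomial.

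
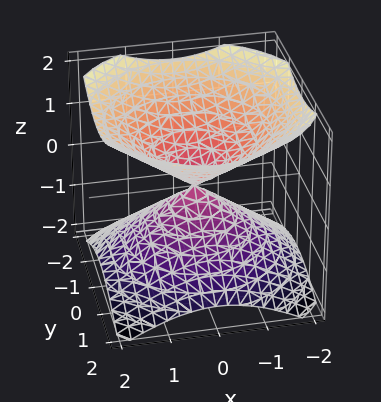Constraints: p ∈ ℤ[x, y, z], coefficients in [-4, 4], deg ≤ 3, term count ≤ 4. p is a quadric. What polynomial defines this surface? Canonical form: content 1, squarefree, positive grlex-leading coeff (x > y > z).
2*x^2 + 2*y^2 - 3*z^2

1. The picture has 2 separate pieces. Treating them together as one polynomial.
2. deg p = 2. Two nappes meeting at a single point; a quadric.
3. Symmetries: mirror symmetry z ↦ −z ⇒ only even powers of z; rotational symmetry about the z-axis ⇒ p depends on x, y only through x² + y².
4. From the visible intercepts: it meets the y-axis at y = 0 (among the integer gridlines); it meets the z-axis at z = 0 (among the integer gridlines); a circular section at z = -1 has radius between 1 and 2.
5. Assembling these constraints gives the stated polynomial.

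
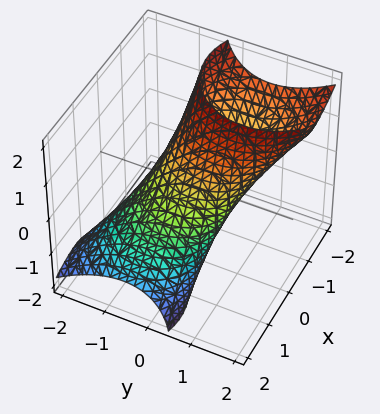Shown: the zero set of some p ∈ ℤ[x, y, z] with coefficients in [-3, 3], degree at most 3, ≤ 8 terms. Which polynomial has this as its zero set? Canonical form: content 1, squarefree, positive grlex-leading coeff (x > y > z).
1. Degree: the shape is more complex than any degree-1 surface, so deg p = 2.
2. Checking where it meets the axes: among the integer gridlines, it crosses the x-axis at x ∈ {-1, 1}; among the integer gridlines, it crosses the y-axis at y ∈ {-1, 1}.
3. The integer polynomial consistent with all of this is the stated p.

2*x^2 + 3*x*z + 2*y^2 - 2*y*z + z^2 - 2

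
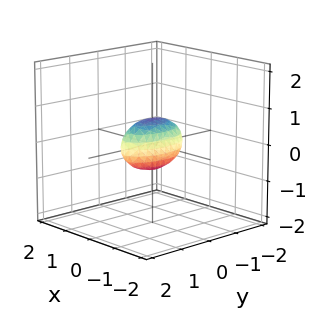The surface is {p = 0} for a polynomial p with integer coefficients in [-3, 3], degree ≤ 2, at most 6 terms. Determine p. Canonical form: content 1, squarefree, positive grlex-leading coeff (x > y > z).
3*x^2 + y^2 + 2*z^2 - 1

1. The degree is 2 — bounded and convex; a quadric.
2. Symmetries: it's symmetric under x → −x, forcing even powers of x; it's symmetric under z → −z, forcing even powers of z; it's symmetric under y → −y, forcing even powers of y.
3. Reading off the gridlines: among the integer gridlines, it crosses the y-axis at y ∈ {-1, 1}.
4. Solving for integer coefficients yields p as stated.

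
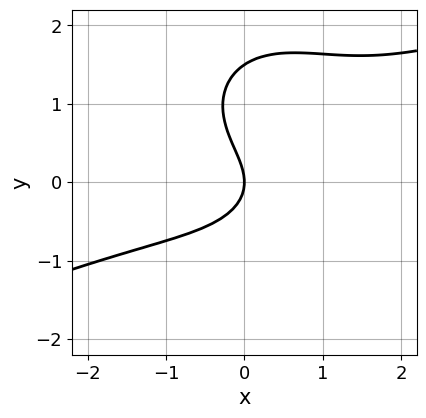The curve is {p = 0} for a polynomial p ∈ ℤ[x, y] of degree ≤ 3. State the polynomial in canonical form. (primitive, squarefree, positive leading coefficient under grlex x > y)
x^3 - 2*x^2*y - 2*y^3 + 3*y^2 + 3*x

First, the degree is 3 — no degree-2 curve has this shape.
Next, checking where it meets the axes: one y-axis crossing is at y = 0; one x-axis crossing is at x = 0.
Finally, solving for integer coefficients yields p as stated.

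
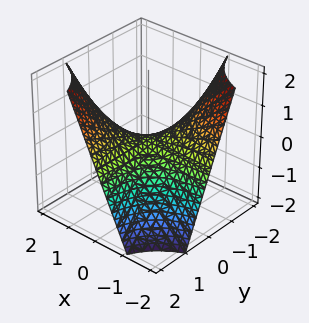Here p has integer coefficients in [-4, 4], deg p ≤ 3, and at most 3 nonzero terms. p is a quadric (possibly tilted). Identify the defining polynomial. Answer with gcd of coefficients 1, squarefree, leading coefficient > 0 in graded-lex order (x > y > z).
x*y - z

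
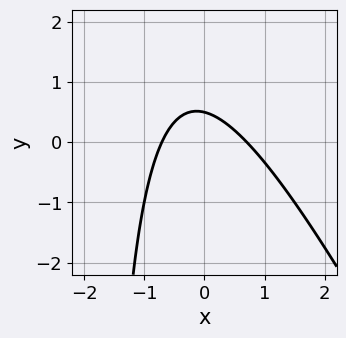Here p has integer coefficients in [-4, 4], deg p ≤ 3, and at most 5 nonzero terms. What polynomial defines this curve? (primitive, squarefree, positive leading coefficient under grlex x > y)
2*x^2 + x*y + 2*y - 1

The degree is 2 — no degree-1 curve has this shape.
Putting this together gives p.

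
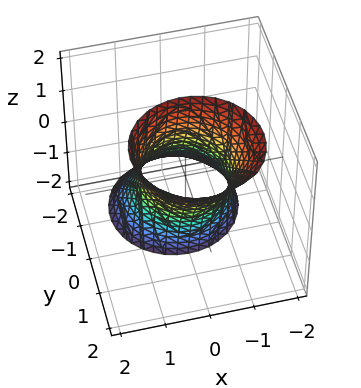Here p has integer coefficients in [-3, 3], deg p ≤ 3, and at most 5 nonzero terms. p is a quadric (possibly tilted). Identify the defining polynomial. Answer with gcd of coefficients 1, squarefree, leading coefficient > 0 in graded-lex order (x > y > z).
x^2 + y^2 - y*z - 1

First, deg p = 2. The shape is more complex than any degree-1 surface.
Next, observable constraints: the y-axis gridline crossings are at y ∈ {-1, 1}; the x-axis gridline crossings are at x ∈ {-1, 1}; the surface avoids every integer z-axis point in the box.
Finally, these observations pin down the coefficients.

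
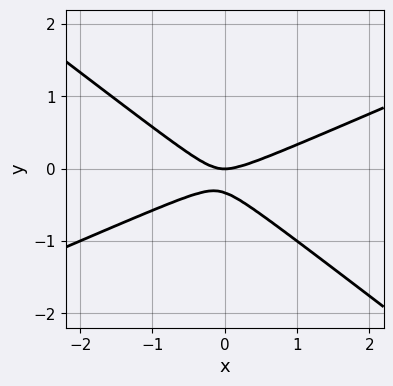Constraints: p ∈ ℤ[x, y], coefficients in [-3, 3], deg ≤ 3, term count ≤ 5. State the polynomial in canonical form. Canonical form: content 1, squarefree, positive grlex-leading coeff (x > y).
1. The degree is 2 — a generic line meets the curve in up to 2 points.
2. Reading off the gridlines: it crosses the x-axis at the gridline x = 0; one y-axis crossing is at y = 0.
3. Fitting integer coefficients to these (and the overall shape) gives p.

x^2 - x*y - 3*y^2 - y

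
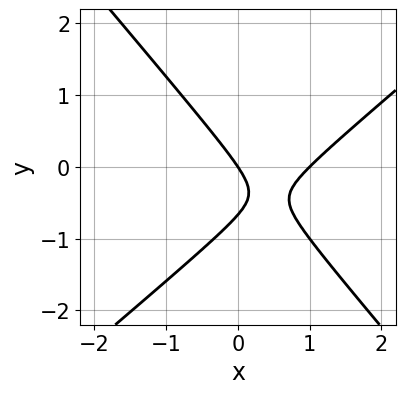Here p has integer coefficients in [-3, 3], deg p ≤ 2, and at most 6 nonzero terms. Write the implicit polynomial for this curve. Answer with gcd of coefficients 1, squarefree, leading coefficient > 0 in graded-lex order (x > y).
1. Degree: the shape is more complex than any degree-1 curve, so deg p = 2.
2. Checking where it meets the axes: among the integer gridlines, it crosses the x-axis at x ∈ {0, 1}; it crosses the y-axis at the gridline y = 0.
3. Putting this together gives p.

3*x^2 - x*y - 3*y^2 - 3*x - 2*y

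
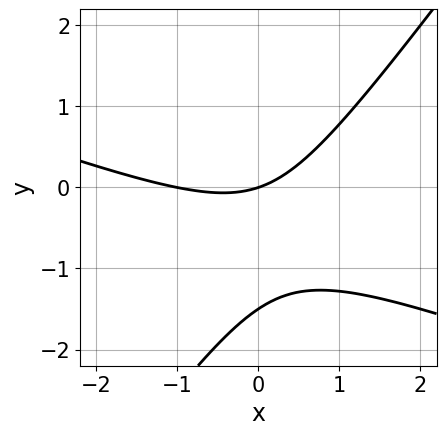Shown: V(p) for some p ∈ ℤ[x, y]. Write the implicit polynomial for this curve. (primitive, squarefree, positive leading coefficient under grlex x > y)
x^2 + 2*x*y - 2*y^2 + x - 3*y

First, the degree is 2 — no degree-1 curve has this shape.
Then, observable constraints: one y-axis crossing is at y = 0; the x-axis gridline crossings are at x ∈ {-1, 0}.
Finally, these observations pin down the coefficients.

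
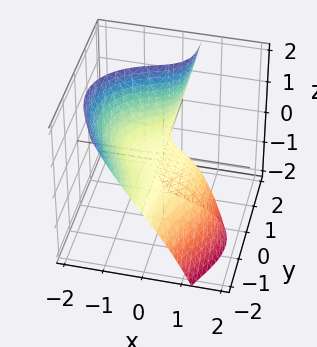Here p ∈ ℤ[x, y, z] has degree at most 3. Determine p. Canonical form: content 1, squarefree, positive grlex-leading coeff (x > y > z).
1. deg p = 3. A generic line meets the surface in up to 3 points.
2. Observable constraints: it meets the x-axis at x = 0 (among the integer gridlines); every point of the y-axis in the box is on the surface; it crosses the z-axis at the gridline z = 0.
3. Assembling these constraints gives the stated polynomial.

x^3 + 2*x*y^2 - 2*y*z + 2*z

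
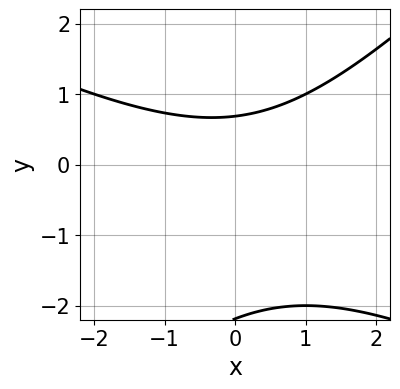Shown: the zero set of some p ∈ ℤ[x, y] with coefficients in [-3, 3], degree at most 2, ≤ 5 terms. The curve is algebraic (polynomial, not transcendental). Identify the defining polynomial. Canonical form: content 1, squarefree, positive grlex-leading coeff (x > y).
x^2 + x*y - 2*y^2 - 3*y + 3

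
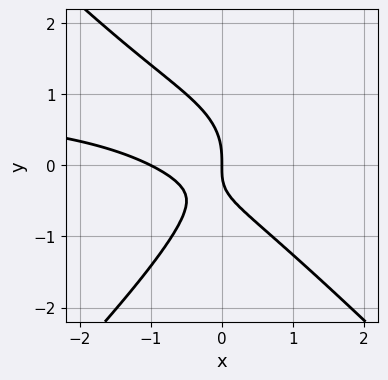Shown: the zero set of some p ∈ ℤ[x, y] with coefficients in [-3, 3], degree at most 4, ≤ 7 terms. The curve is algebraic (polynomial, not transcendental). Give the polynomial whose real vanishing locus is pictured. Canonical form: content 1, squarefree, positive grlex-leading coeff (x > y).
x^2*y - y^3 - x^2 - x*y - x

First, the degree is 3 — no degree-2 curve has this shape.
Next, reading off the gridlines: among the integer gridlines, it crosses the x-axis at x ∈ {-1, 0}; it meets the y-axis at y = 0 (among the integer gridlines).
Finally, the integer polynomial consistent with all of this is the stated p.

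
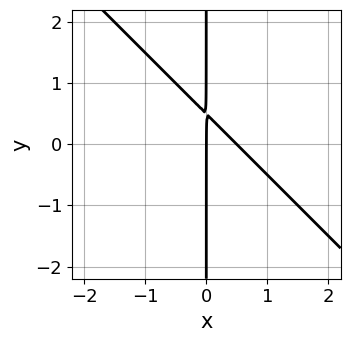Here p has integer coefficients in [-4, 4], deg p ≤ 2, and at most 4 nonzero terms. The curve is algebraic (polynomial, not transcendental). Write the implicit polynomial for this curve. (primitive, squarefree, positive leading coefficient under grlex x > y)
2*x^2 + 2*x*y - x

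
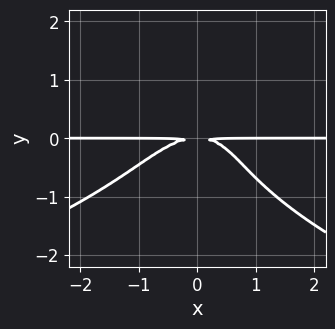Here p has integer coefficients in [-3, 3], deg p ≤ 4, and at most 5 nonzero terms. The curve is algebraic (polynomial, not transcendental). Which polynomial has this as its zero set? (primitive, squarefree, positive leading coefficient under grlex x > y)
The degree is 4 — the shape is more complex than any degree-3 curve.
Checking where it meets the axes: the visible x-axis segment lies entirely on the curve.
Fitting integer coefficients to these (and the overall shape) gives p.

2*y^4 + 2*x^2*y - x*y^2 + 3*y^2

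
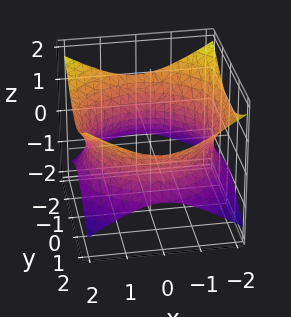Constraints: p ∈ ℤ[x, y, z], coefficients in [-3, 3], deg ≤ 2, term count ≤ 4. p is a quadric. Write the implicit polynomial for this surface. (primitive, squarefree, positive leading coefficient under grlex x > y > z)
x^2 + y^2 - 2*z^2 - 3

First, the degree is 2 — one connected sheet with a waist; a quadric.
Then, symmetries: mirror symmetry z ↦ −z ⇒ only even powers of z; the z-axis is an axis of rotation, so x and y enter only as x² + y².
Next, from the visible intercepts: the surface avoids every integer z-axis point in the box; a circular section at z = 0 has radius between 1 and 2.
Finally, assembling these constraints gives the stated polynomial.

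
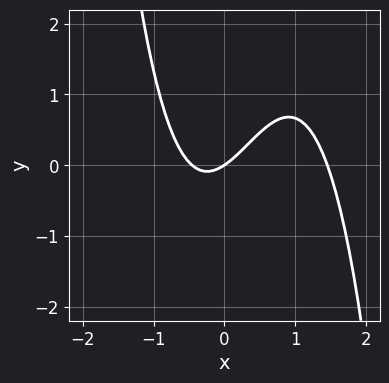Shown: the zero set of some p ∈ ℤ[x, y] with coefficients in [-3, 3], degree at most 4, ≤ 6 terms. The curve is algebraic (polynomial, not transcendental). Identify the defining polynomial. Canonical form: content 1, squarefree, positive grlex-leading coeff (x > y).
3*x^3 - 3*x^2 - 2*x + 3*y

1. The degree is 3 — no degree-2 curve has this shape.
2. Reading off the gridlines: it meets the x-axis at x = 0 (among the integer gridlines); one y-axis crossing is at y = 0.
3. Putting this together gives p.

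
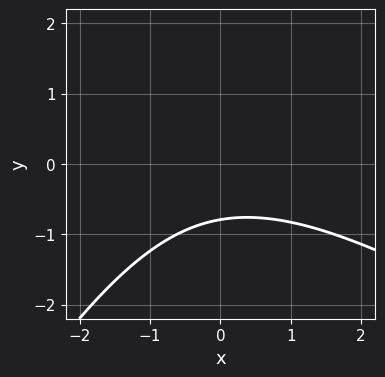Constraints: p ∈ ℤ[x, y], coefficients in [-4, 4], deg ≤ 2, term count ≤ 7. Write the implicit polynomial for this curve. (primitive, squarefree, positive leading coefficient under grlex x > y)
x^2 + x*y - y^2 + 3*y + 3

(a) Degree: a generic line meets the curve in up to 2 points, so deg p = 2.
(b) From the axis intercepts and sections: no x-intercept at any integer in the box.
(c) Assembling these constraints gives the stated polynomial.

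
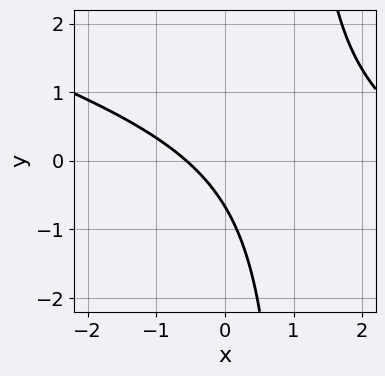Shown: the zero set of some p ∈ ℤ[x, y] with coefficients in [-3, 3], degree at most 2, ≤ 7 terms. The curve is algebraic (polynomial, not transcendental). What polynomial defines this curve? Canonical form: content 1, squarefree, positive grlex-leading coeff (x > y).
x^2 + 3*x*y - 3*x - 3*y - 2

The degree is 2 — no degree-1 curve has this shape.
The integer polynomial consistent with all of this is the stated p.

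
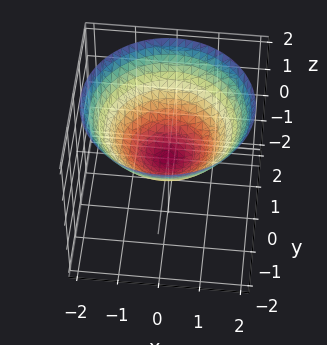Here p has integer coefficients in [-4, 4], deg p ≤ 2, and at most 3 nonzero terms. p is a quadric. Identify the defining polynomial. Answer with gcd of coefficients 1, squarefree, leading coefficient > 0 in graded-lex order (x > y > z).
First, degree: a paraboloid; a quadric, so deg p = 2.
Next, symmetry: the surface is invariant under rotation about z: p = q(x² + y², z).
Then, from the axis intercepts and sections: it meets the x-axis at x = 0 (among the integer gridlines); a circular section at z = 1 has radius between 1 and 2; it meets the z-axis at z = 0 (among the integer gridlines).
Finally, together with the visible shape, these determine p as stated.

x^2 + y^2 - 2*z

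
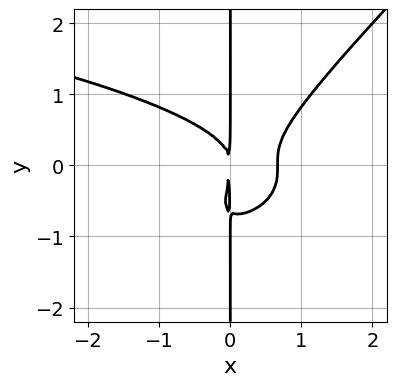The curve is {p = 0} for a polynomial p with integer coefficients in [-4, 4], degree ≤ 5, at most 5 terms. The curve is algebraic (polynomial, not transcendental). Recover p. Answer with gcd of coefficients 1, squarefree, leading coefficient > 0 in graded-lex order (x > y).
3*x^2*y^2 - 3*x*y^3 + 3*x^3 - 2*x*y^2 - 2*x^2

(a) The degree is 4 — a generic line meets the curve in up to 4 points.
(b) From the visible intercepts: the visible y-axis segment lies entirely on the curve.
(c) Assembling these constraints gives the stated polynomial.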